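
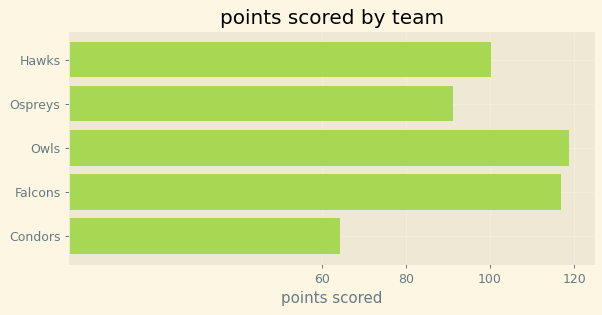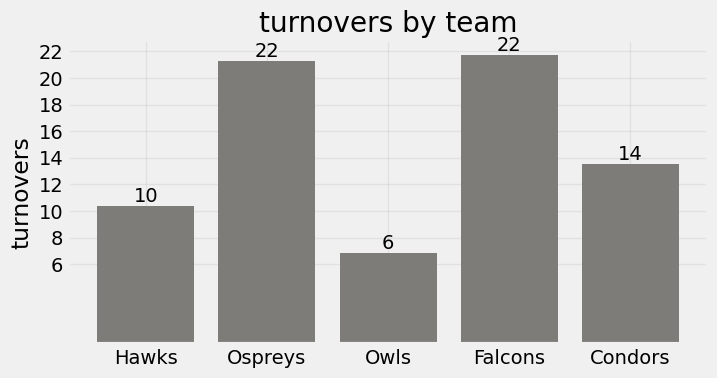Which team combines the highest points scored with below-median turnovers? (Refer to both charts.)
Chart 2 median turnovers ≈ 14; below-median teams: Hawks, Owls. Among those, Owls has the highest points scored (≈ 120).

Owls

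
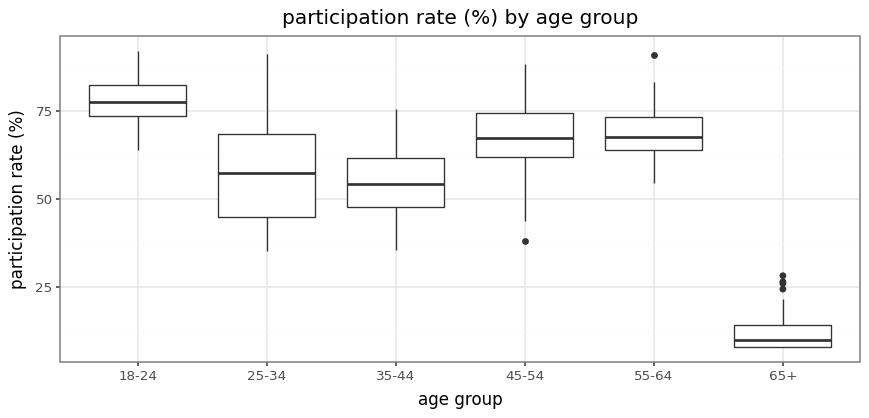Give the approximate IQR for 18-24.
Q3 ≈ 80, Q1 ≈ 70; IQR ≈ 10.

≈ 10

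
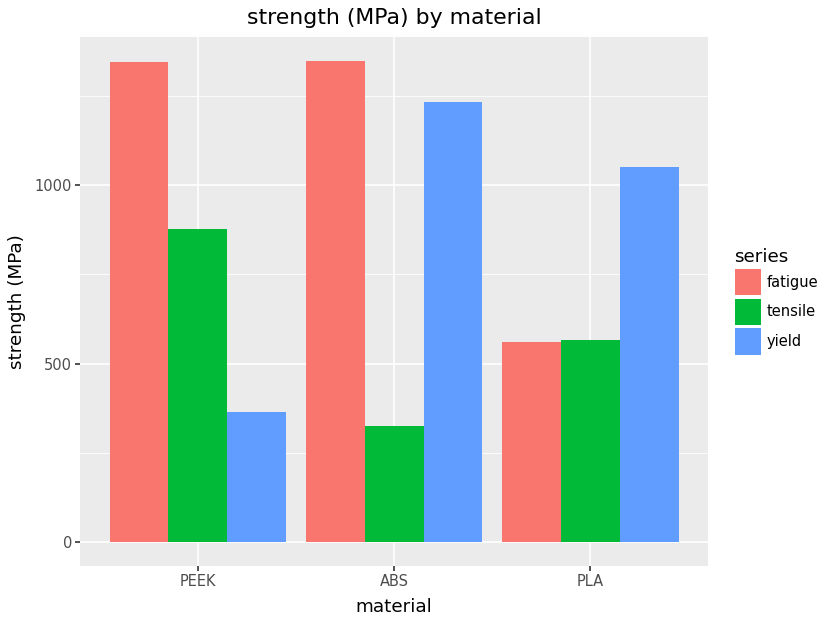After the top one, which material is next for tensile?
PLA

Top 3 for tensile: PEEK ≈ 800, PLA ≈ 600, ABS ≈ 400.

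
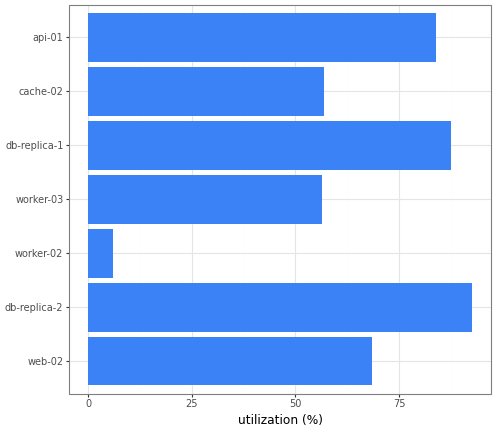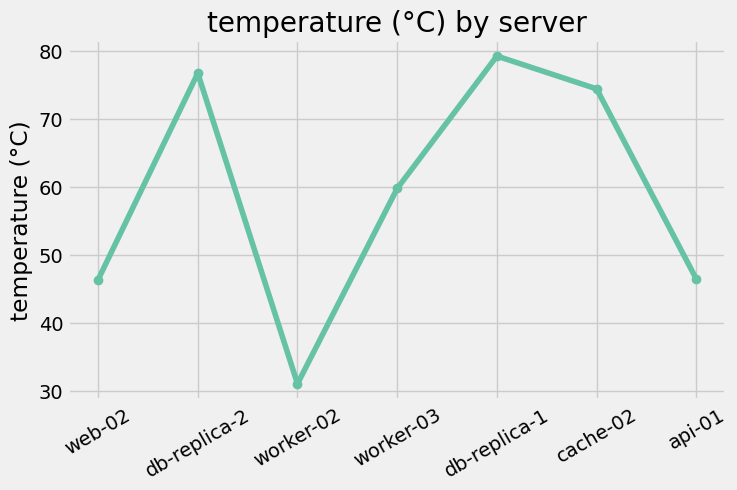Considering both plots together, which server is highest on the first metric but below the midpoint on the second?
api-01

Chart 2 median temperature (°C) ≈ 60; below-median servers: web-02, worker-02, api-01. Among those, api-01 has the highest utilization (%) (≈ 80).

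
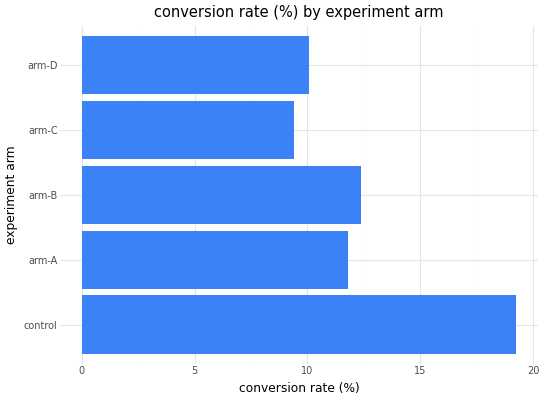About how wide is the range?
≈ 10

Max control ≈ 20, min arm-C ≈ 10; range ≈ 10.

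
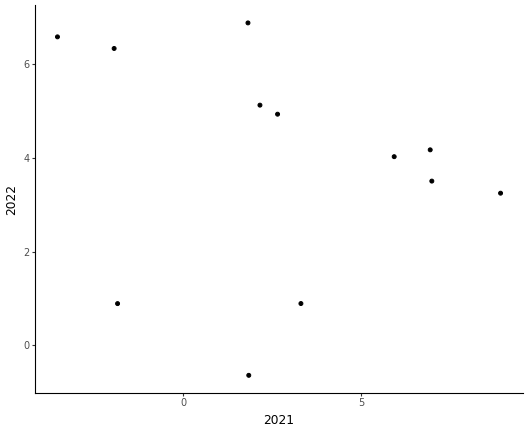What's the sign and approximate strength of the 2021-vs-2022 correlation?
no clear correlation

Points are roughly uncorrelated; weak (|r| ≈ 0.2).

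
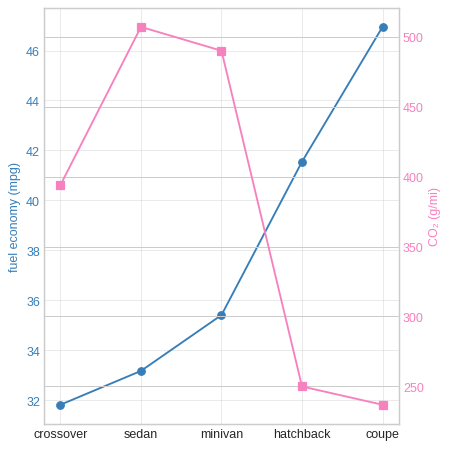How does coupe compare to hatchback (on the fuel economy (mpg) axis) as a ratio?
coupe ≈ 46, hatchback ≈ 42; 46/42 ≈ 1.1.

≈ 1.1×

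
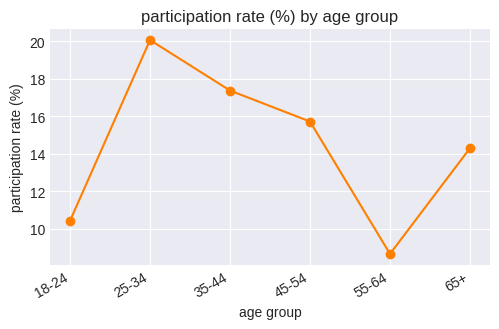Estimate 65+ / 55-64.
≈ 1.56×

65+ ≈ 14, 55-64 ≈ 9; 14/9 ≈ 1.56.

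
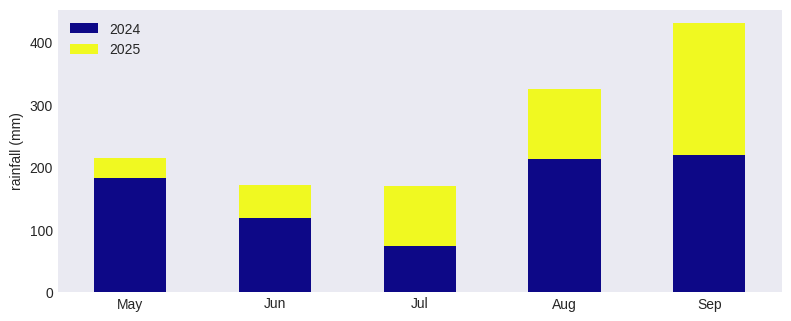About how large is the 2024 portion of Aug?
≈ 200

2024 top ≈ 200, bottom ≈ 0; segment ≈ 200.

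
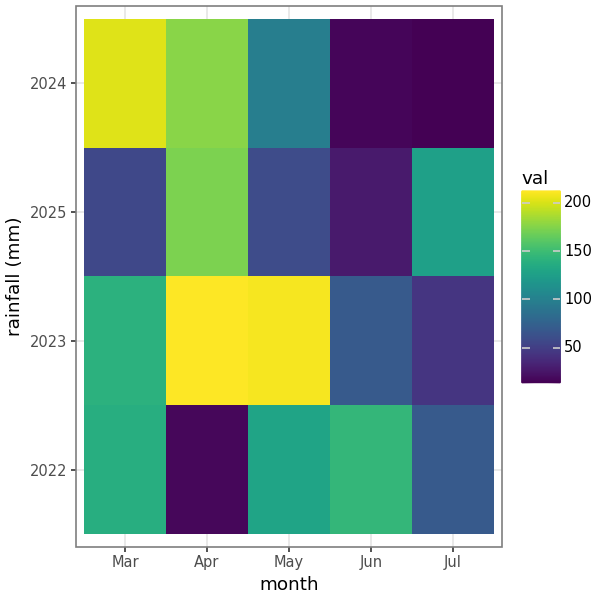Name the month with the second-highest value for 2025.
Top 3 for 2025: Apr ≈ 180, Jul ≈ 120, May ≈ 60.

Jul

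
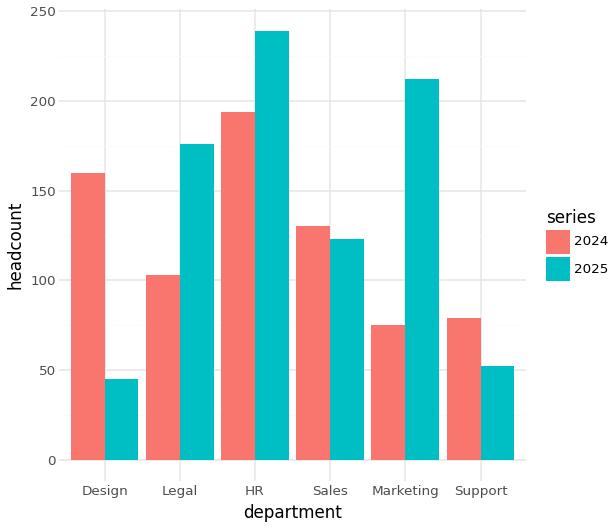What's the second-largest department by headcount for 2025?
Top 3 for 2025: HR ≈ 240, Marketing ≈ 220, Legal ≈ 180.

Marketing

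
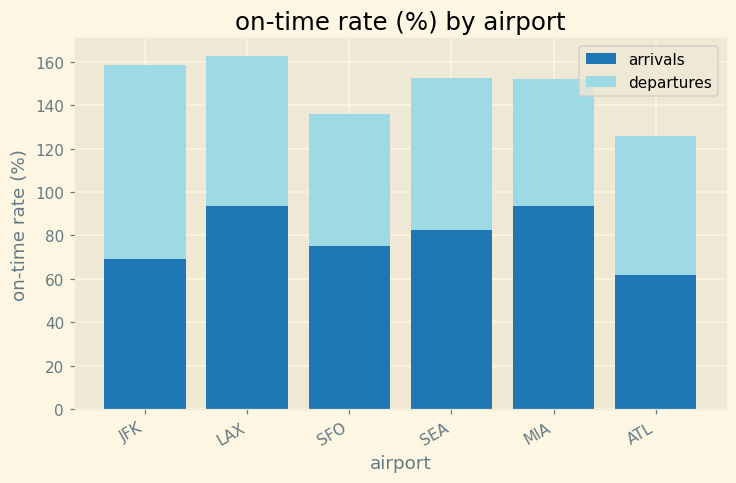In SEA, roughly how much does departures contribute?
departures top ≈ 160, bottom ≈ 80; segment ≈ 80.

≈ 80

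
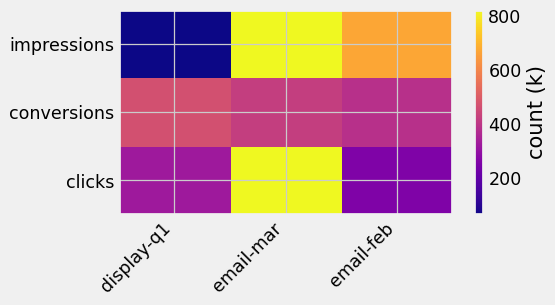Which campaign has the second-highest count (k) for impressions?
email-feb

Top 3 for impressions: email-mar ≈ 800, email-feb ≈ 700, display-q1 ≈ 100.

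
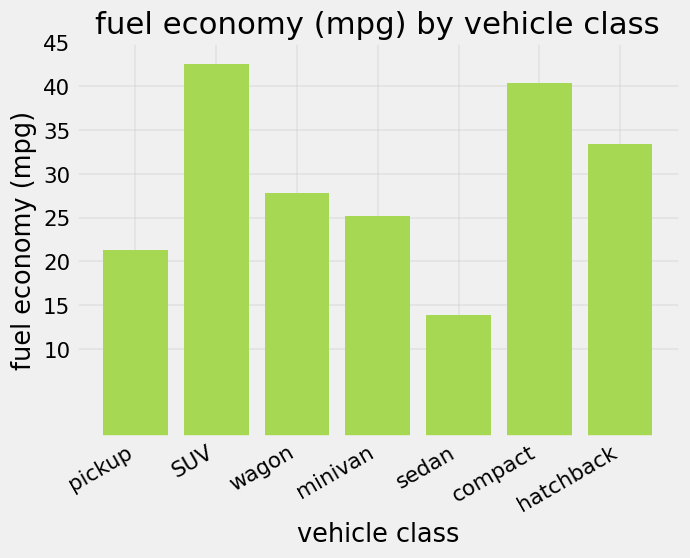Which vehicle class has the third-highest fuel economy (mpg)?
hatchback

Top 4: SUV ≈ 45, compact ≈ 40, hatchback ≈ 35, wagon ≈ 30.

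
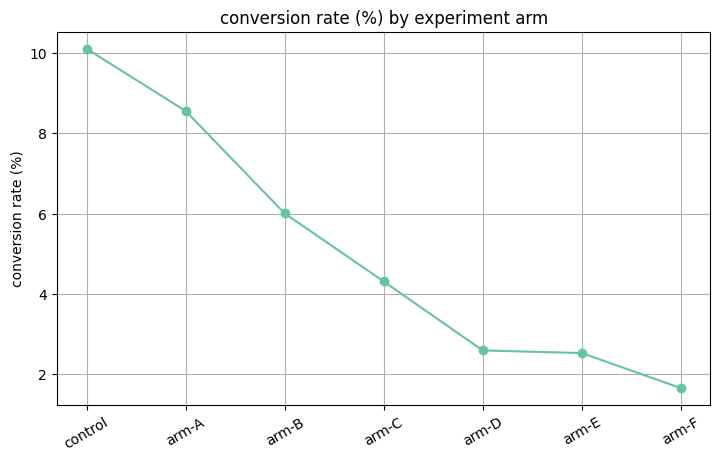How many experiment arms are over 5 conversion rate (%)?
3

Above 5: control, arm-A, arm-B.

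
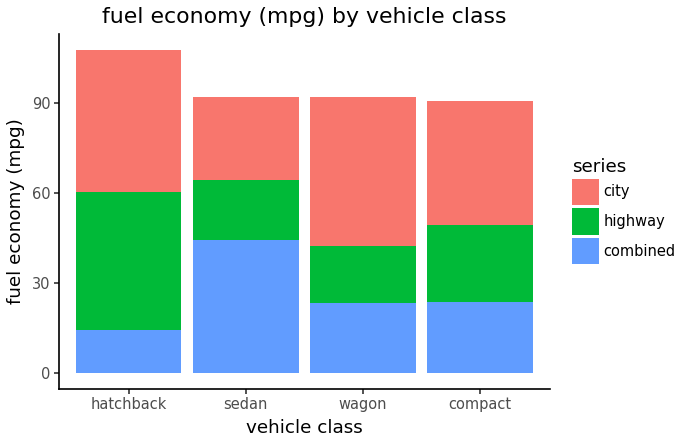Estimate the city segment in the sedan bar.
≈ 30

city top ≈ 90, bottom ≈ 60; segment ≈ 30.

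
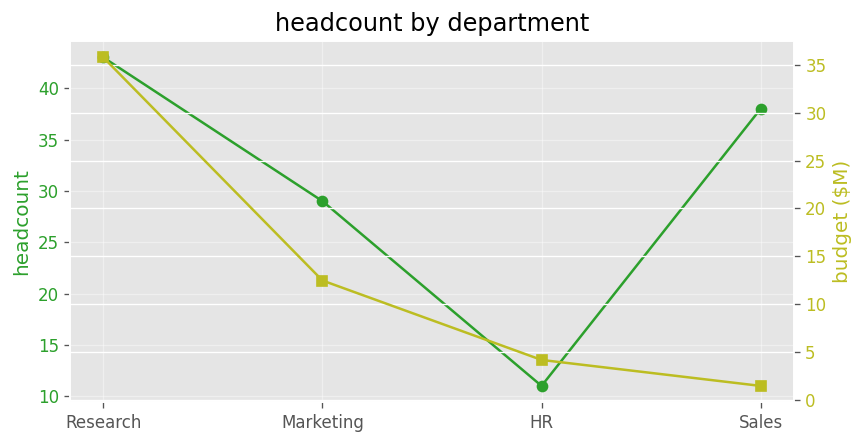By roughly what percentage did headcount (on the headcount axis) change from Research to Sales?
Research ≈ 45, Sales ≈ 40; (40 − 45) / 45 ≈ -11.1%.

≈ -11.1%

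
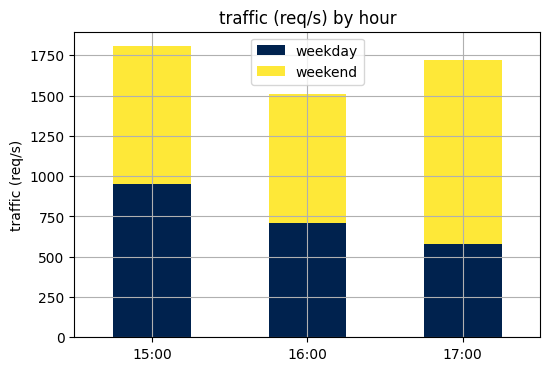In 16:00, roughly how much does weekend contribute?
weekend top ≈ 1600, bottom ≈ 800; segment ≈ 800.

≈ 800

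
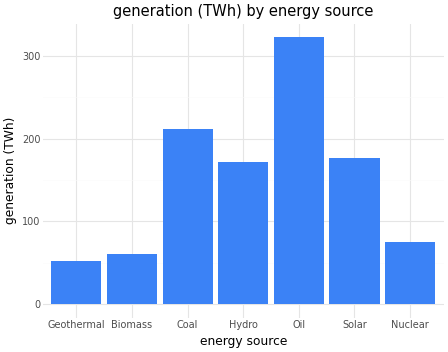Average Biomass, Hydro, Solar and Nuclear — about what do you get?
(50 + 150 + 200 + 100) / 4 ≈ 125.

≈ 125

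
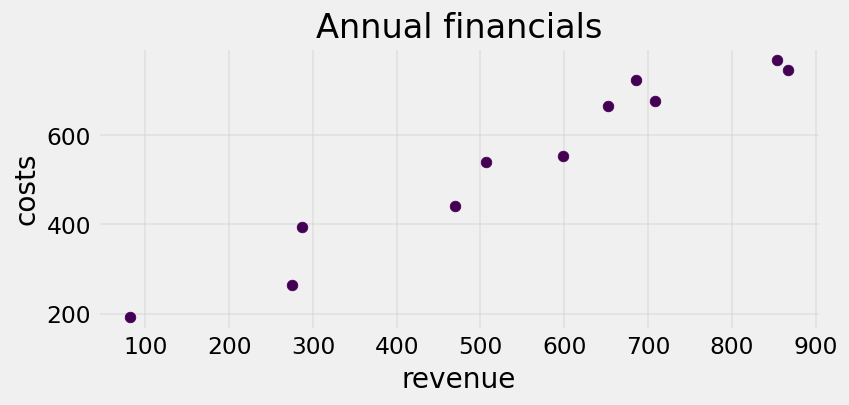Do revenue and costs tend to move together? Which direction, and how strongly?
positive, strong

Points are positively correlated; strong (|r| ≈ 1.0).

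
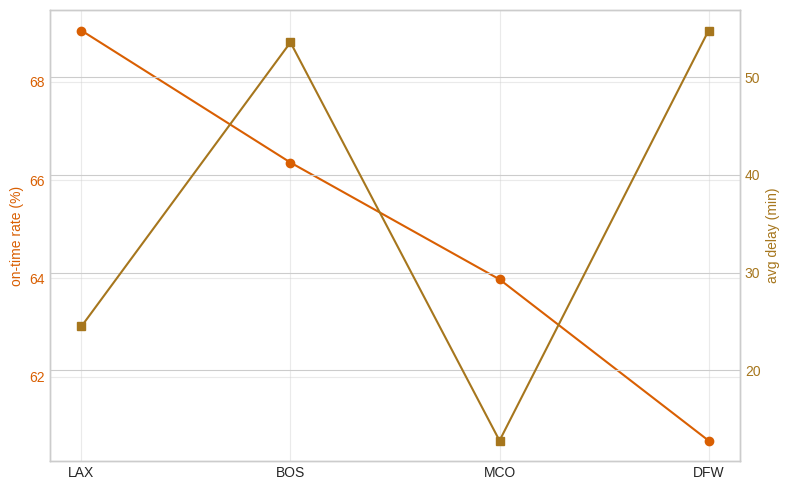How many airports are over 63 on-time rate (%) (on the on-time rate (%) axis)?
3

Above 63: LAX, BOS, MCO.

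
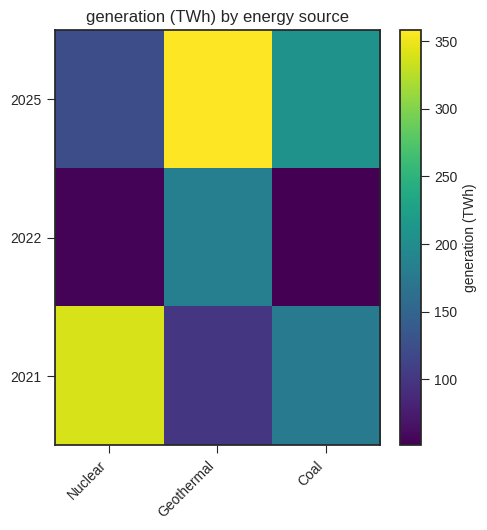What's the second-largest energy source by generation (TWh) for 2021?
Coal

Top 3 for 2021: Nuclear ≈ 350, Coal ≈ 200, Geothermal ≈ 100.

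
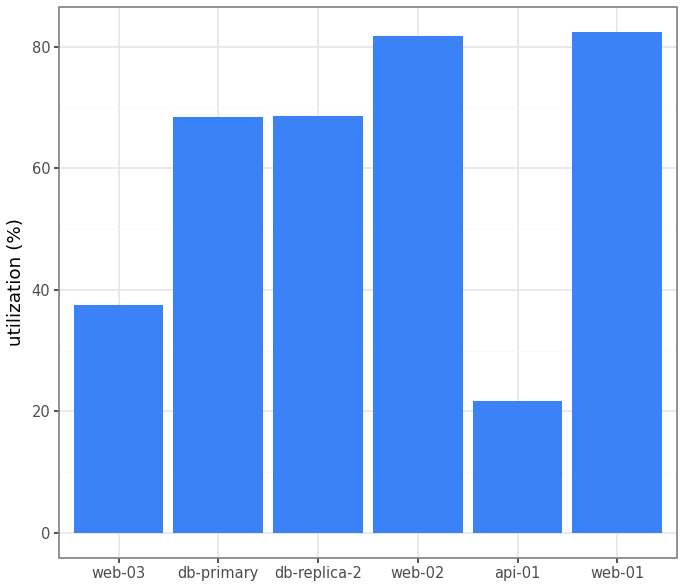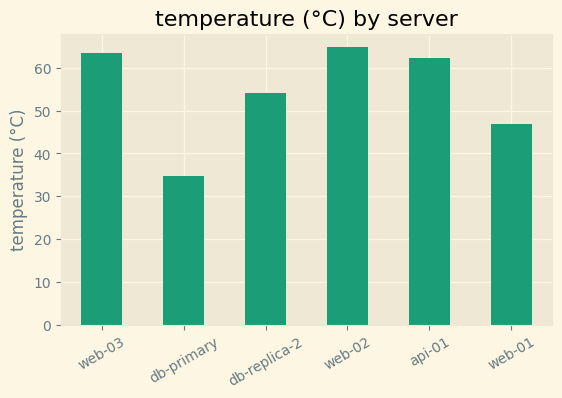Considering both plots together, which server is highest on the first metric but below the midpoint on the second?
web-01

Chart 2 median temperature (°C) ≈ 60; below-median servers: db-primary, db-replica-2, web-01. Among those, web-01 has the highest utilization (%) (≈ 80).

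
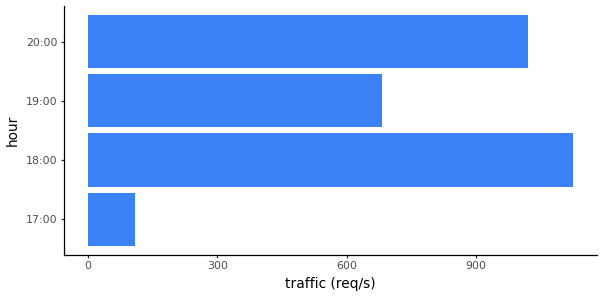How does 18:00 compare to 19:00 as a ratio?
18:00 ≈ 1100, 19:00 ≈ 700; 1100/700 ≈ 1.57.

≈ 1.57×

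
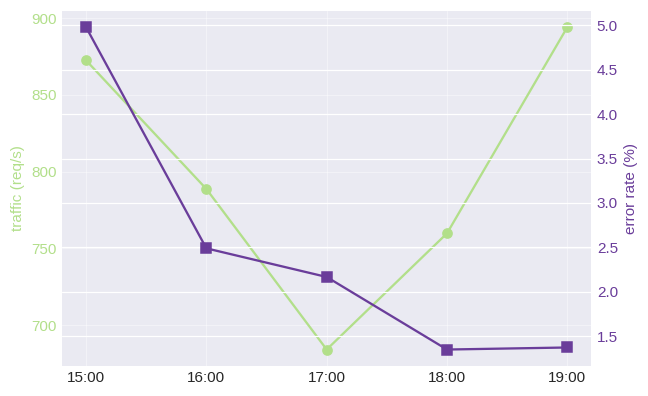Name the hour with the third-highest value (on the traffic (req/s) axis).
16:00

Top 4 (on the traffic (req/s) axis): 19:00 ≈ 900, 15:00 ≈ 880, 16:00 ≈ 780, 18:00 ≈ 760.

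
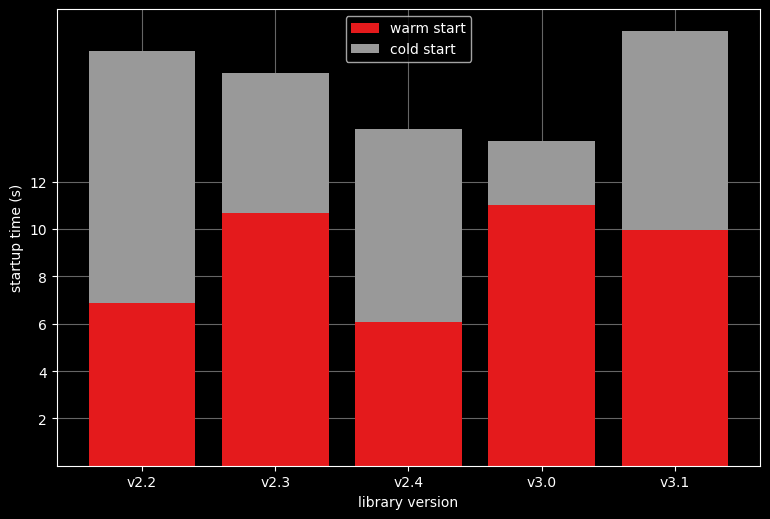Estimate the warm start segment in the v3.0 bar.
warm start top ≈ 12, bottom ≈ 0; segment ≈ 12.

≈ 12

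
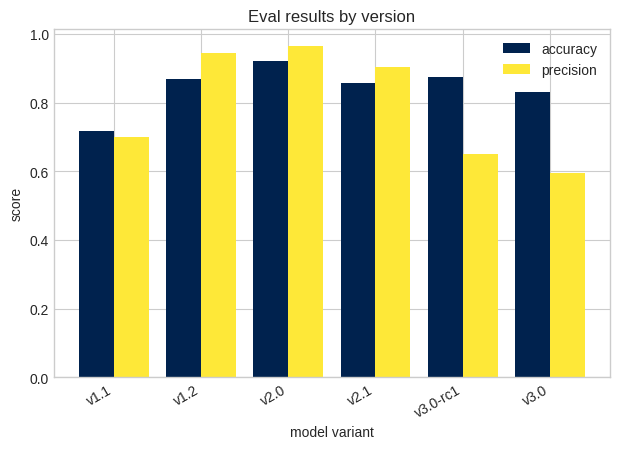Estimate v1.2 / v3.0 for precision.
≈ 1.5×

v1.2 ≈ 0.9, v3.0 ≈ 0.6; 0.9/0.6 ≈ 1.5.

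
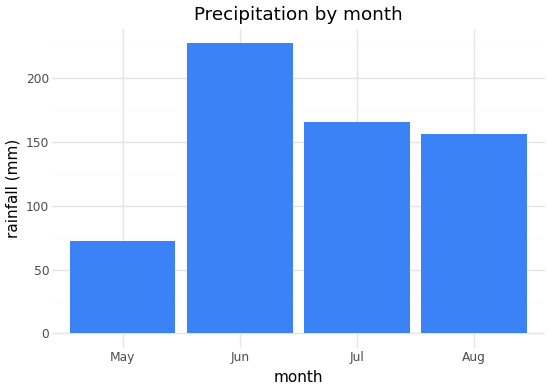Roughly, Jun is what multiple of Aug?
≈ 1.38×

Jun ≈ 220, Aug ≈ 160; 220/160 ≈ 1.38.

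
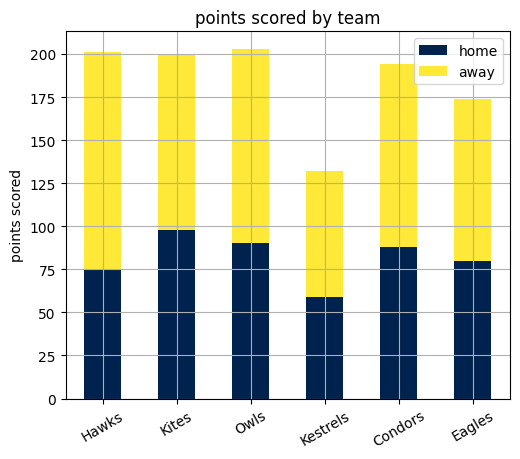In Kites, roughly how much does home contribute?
≈ 100

home top ≈ 100, bottom ≈ 0; segment ≈ 100.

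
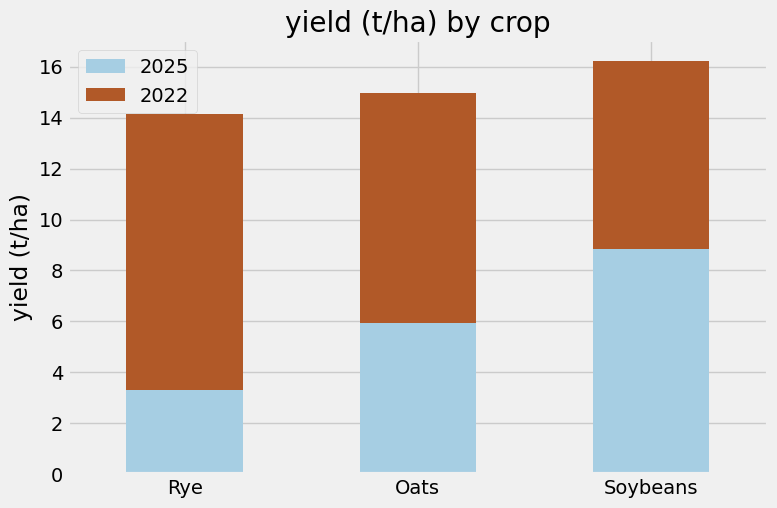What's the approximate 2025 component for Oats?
2025 top ≈ 6, bottom ≈ 0; segment ≈ 6.

≈ 6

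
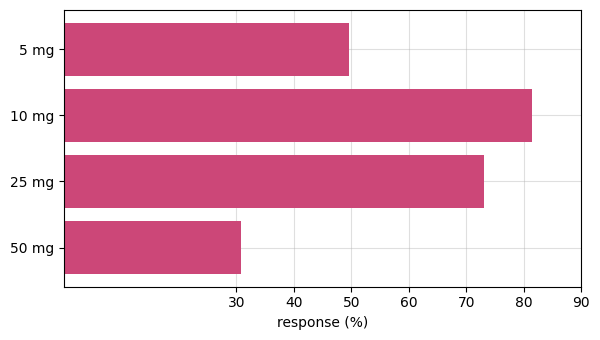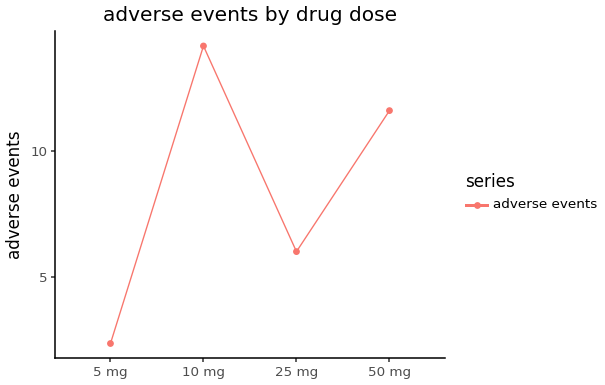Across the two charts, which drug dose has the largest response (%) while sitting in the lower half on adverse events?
25 mg

Chart 2 median adverse events ≈ 8; below-median drug doses: 5 mg, 25 mg. Among those, 25 mg has the highest response (%) (≈ 70).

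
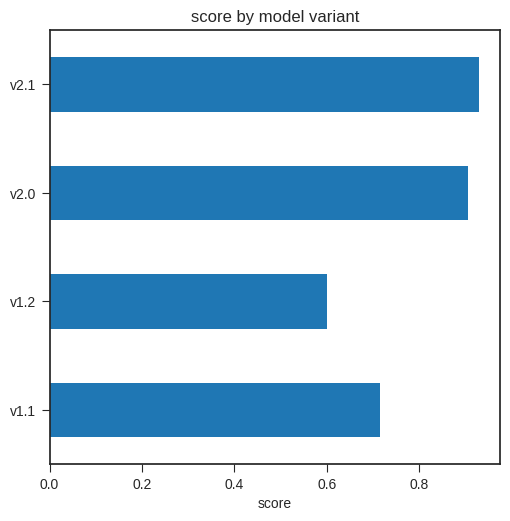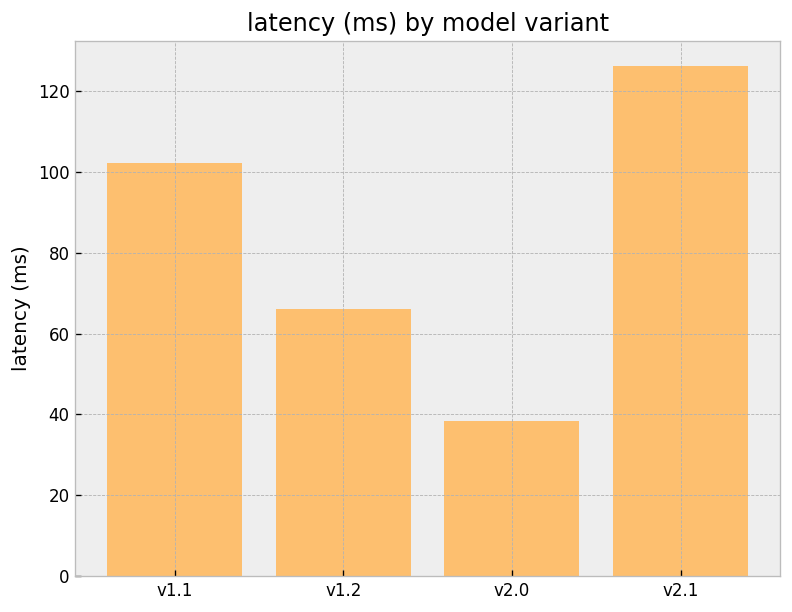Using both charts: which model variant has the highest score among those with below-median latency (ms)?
v2.0

Chart 2 median latency (ms) ≈ 80; below-median model variants: v1.2, v2.0. Among those, v2.0 has the highest score (≈ 0.9).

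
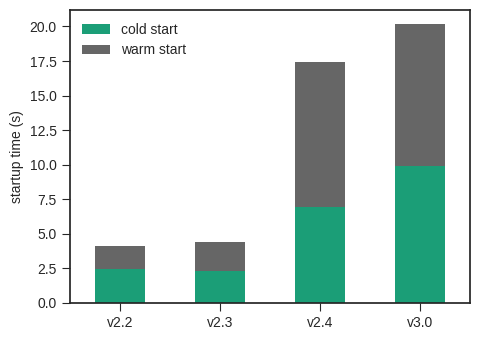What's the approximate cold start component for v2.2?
cold start top ≈ 2, bottom ≈ 0; segment ≈ 2.

≈ 2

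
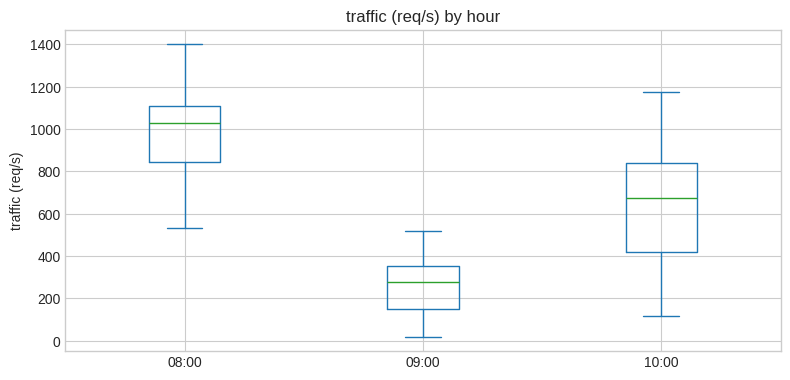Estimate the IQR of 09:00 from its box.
Q3 ≈ 400, Q1 ≈ 200; IQR ≈ 200.

≈ 200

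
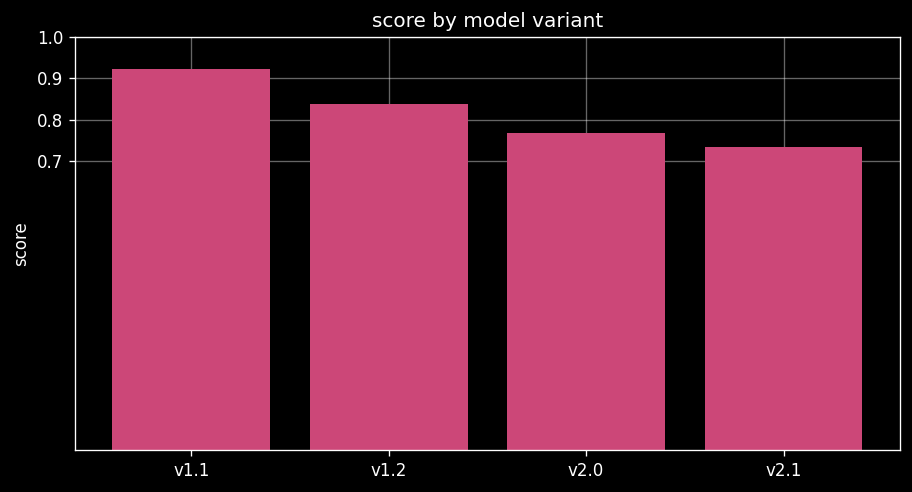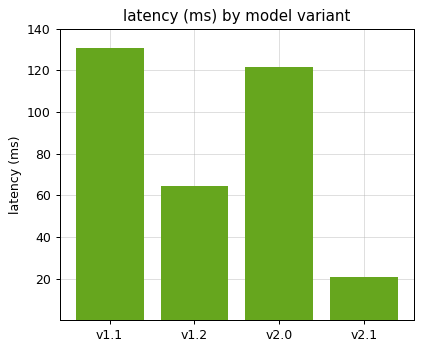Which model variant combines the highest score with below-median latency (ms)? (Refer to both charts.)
v1.2

Chart 2 median latency (ms) ≈ 100; below-median model variants: v1.2, v2.1. Among those, v1.2 has the highest score (≈ 0.8).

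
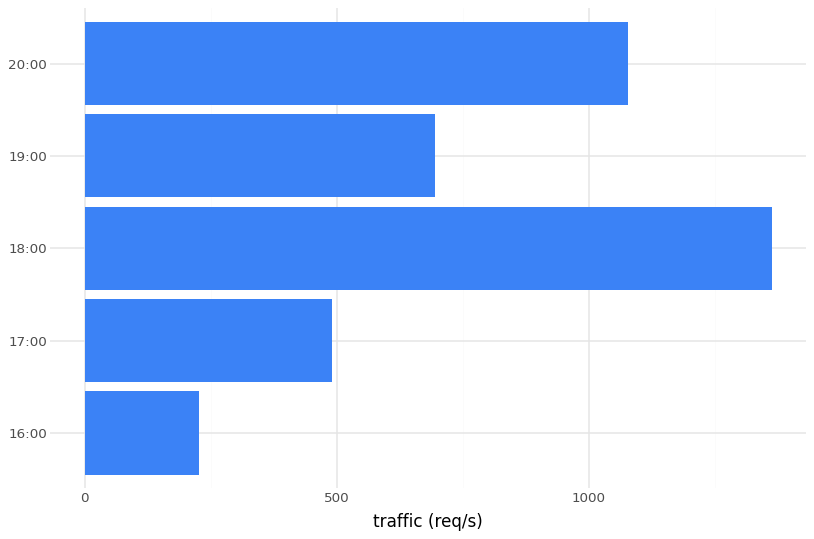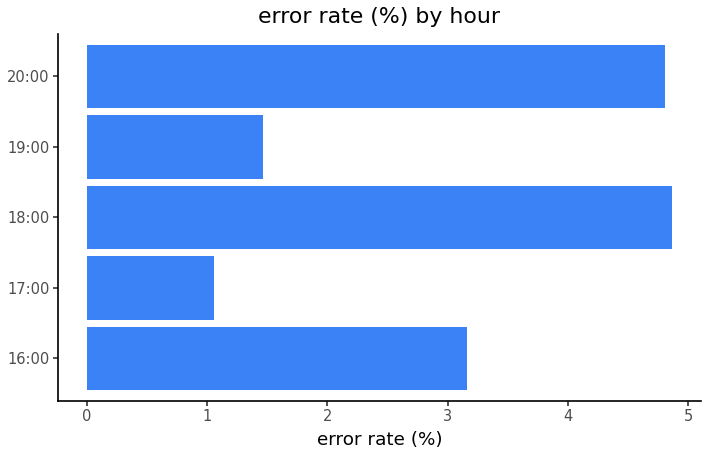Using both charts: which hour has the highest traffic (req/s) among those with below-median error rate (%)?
Chart 2 median error rate (%) ≈ 3; below-median hours: 17:00, 19:00. Among those, 19:00 has the highest traffic (req/s) (≈ 600).

19:00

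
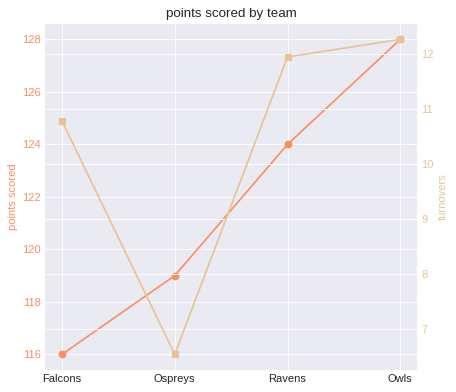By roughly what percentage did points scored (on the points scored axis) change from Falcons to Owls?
Falcons ≈ 116, Owls ≈ 128; (128 − 116) / 116 ≈ +10.3%.

≈ +10.3%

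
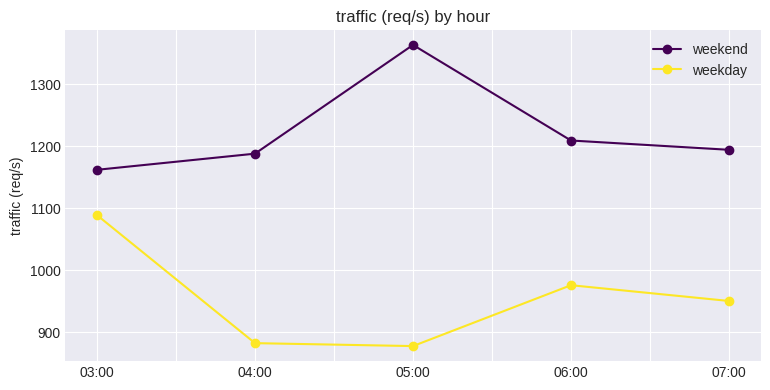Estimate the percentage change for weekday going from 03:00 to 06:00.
≈ -9.1%

03:00 ≈ 1100, 06:00 ≈ 1000; (1000 − 1100) / 1100 ≈ -9.1%.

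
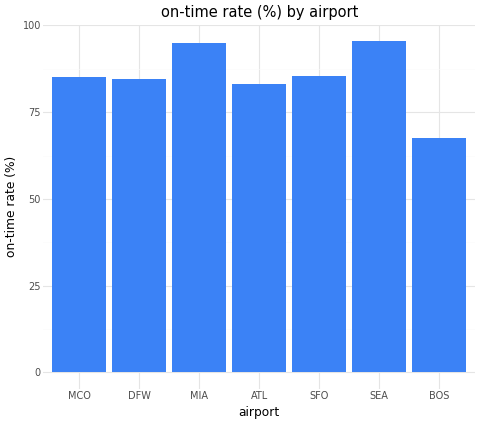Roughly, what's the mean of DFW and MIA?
(80 + 90) / 2 ≈ 85.

≈ 85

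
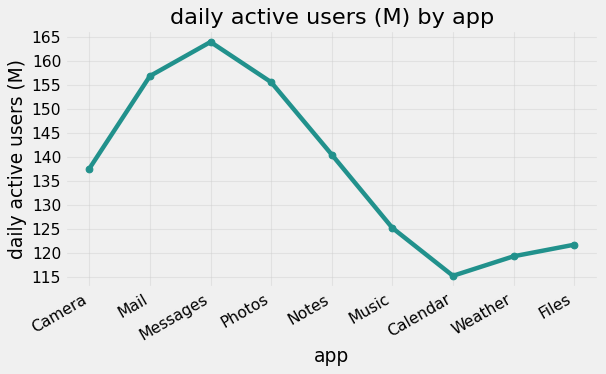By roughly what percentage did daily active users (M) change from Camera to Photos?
≈ +10.7%

Camera ≈ 140, Photos ≈ 155; (155 − 140) / 140 ≈ +10.7%.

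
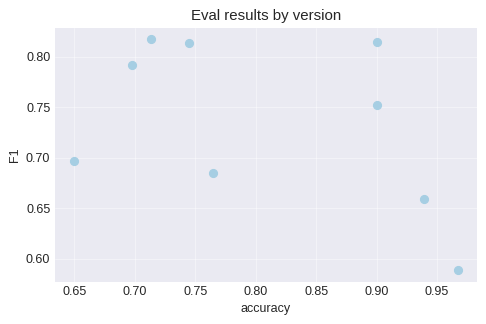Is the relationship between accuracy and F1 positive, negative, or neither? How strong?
Points are negatively correlated; moderate (|r| ≈ 0.5).

negative, moderate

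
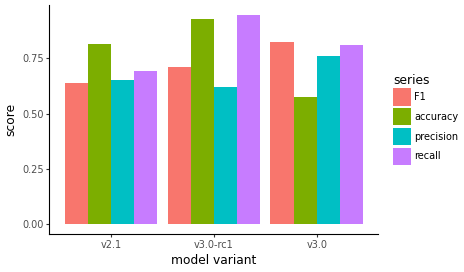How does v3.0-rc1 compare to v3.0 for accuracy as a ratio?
v3.0-rc1 ≈ 0.9, v3.0 ≈ 0.6; 0.9/0.6 ≈ 1.5.

≈ 1.5×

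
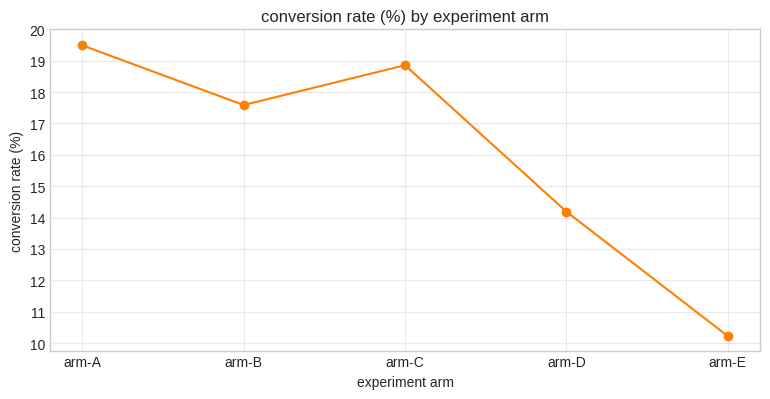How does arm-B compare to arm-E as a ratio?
≈ 1.8×

arm-B ≈ 18, arm-E ≈ 10; 18/10 ≈ 1.8.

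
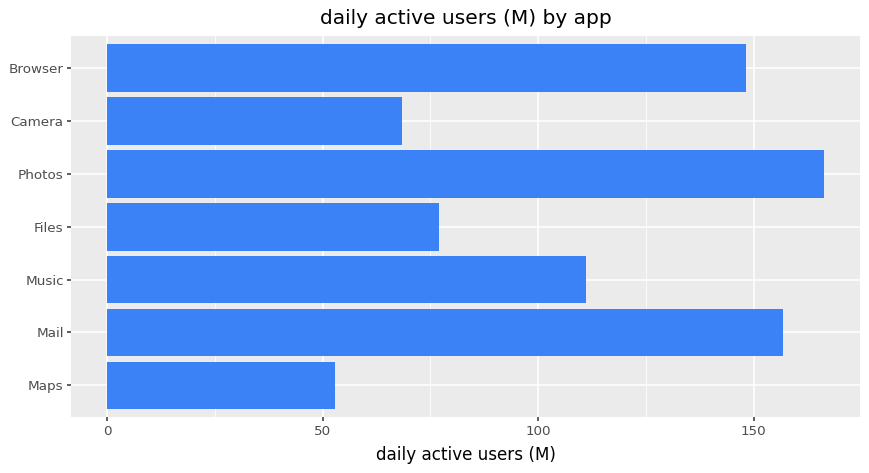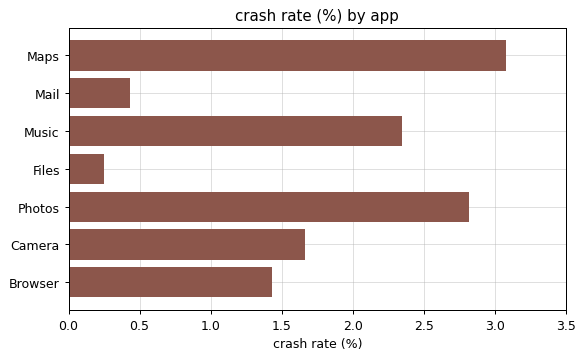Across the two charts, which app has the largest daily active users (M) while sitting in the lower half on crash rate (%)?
Chart 2 median crash rate (%) ≈ 1.5; below-median apps: Mail, Files, Browser. Among those, Mail has the highest daily active users (M) (≈ 160).

Mail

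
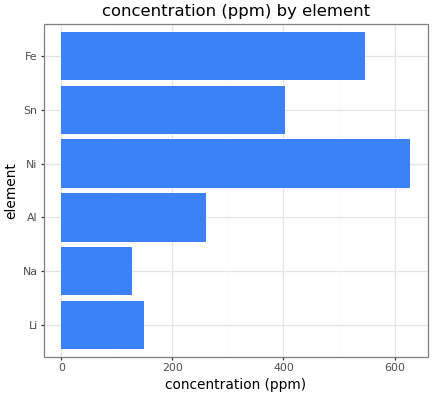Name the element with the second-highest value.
Top 3: Ni ≈ 600, Fe ≈ 500, Sn ≈ 400.

Fe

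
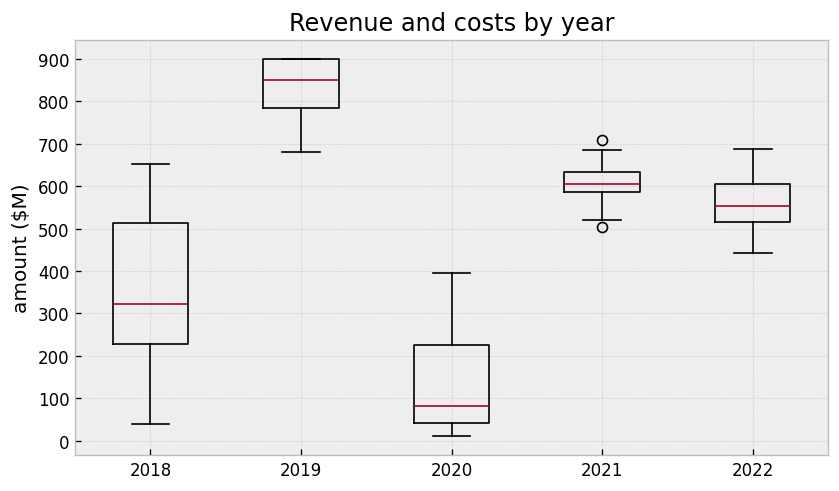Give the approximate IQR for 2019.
Q3 ≈ 900, Q1 ≈ 800; IQR ≈ 100.

≈ 100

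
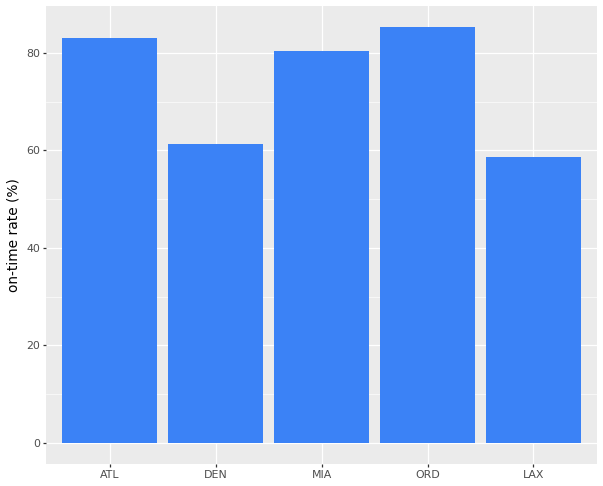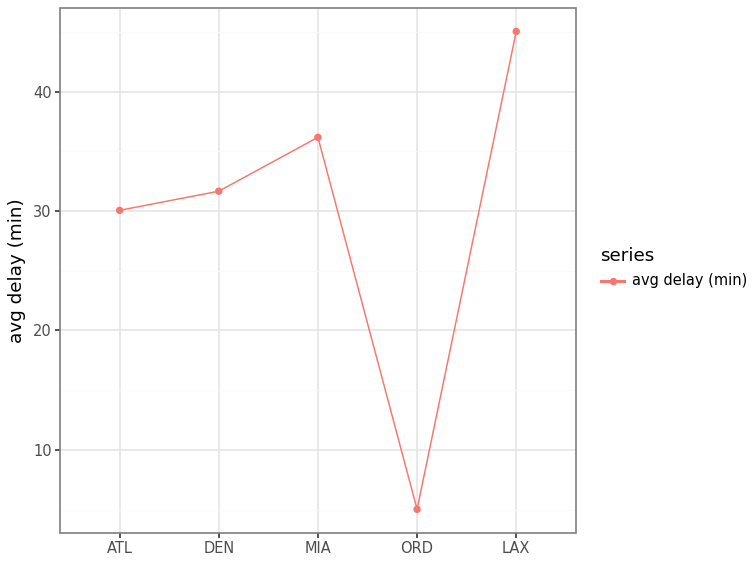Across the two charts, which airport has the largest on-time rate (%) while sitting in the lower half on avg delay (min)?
ORD

Chart 2 median avg delay (min) ≈ 30; below-median airports: ATL, ORD. Among those, ORD has the highest on-time rate (%) (≈ 90).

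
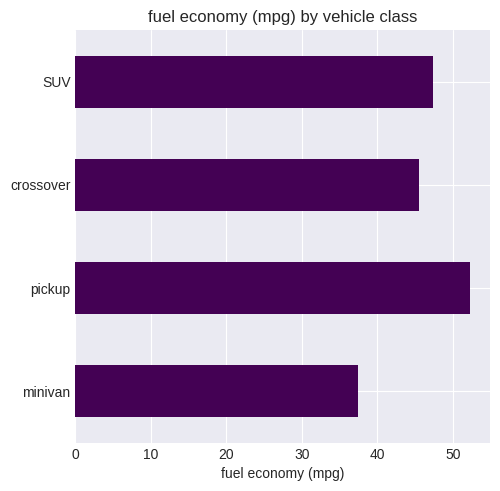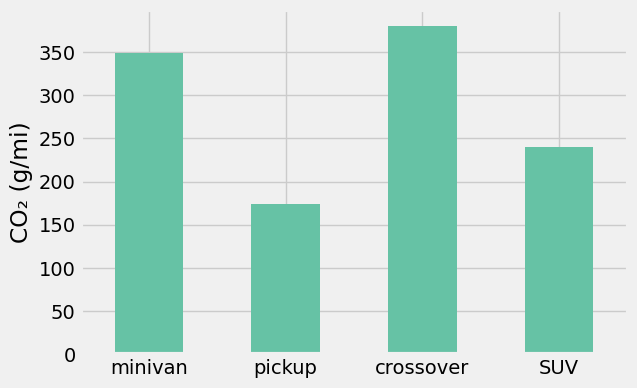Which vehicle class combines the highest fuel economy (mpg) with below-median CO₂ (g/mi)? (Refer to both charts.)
pickup

Chart 2 median CO₂ (g/mi) ≈ 300; below-median vehicle classes: pickup, SUV. Among those, pickup has the highest fuel economy (mpg) (≈ 50).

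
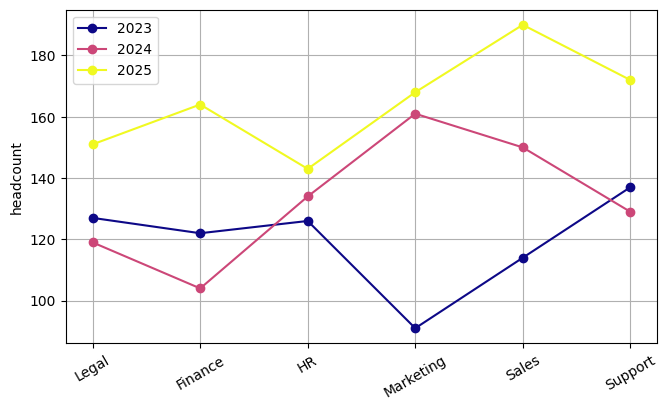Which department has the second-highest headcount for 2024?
Top 3 for 2024: Marketing ≈ 160, Sales ≈ 150, HR ≈ 130.

Sales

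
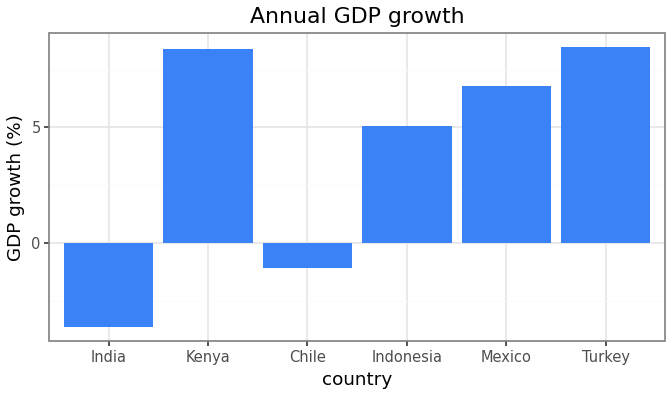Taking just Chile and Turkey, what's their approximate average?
≈ 3

(-2 + 8) / 2 ≈ 3.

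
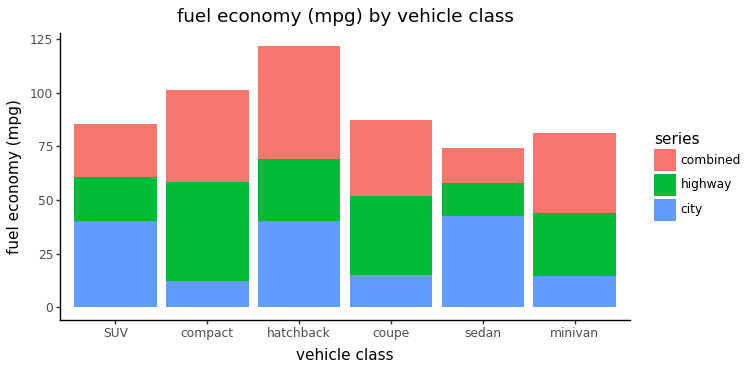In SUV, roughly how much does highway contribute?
highway top ≈ 60, bottom ≈ 40; segment ≈ 20.

≈ 20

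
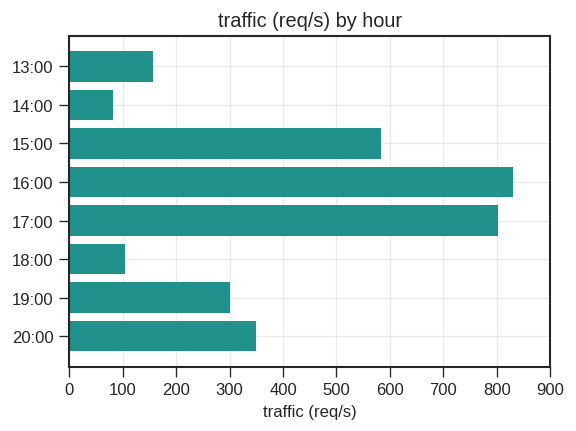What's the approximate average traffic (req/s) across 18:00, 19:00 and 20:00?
(100 + 300 + 300) / 3 ≈ 233.

≈ 233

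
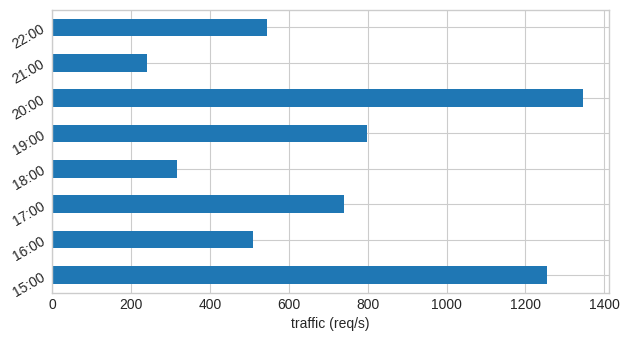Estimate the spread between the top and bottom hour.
≈ 1200

Max 20:00 ≈ 1400, min 21:00 ≈ 200; range ≈ 1200.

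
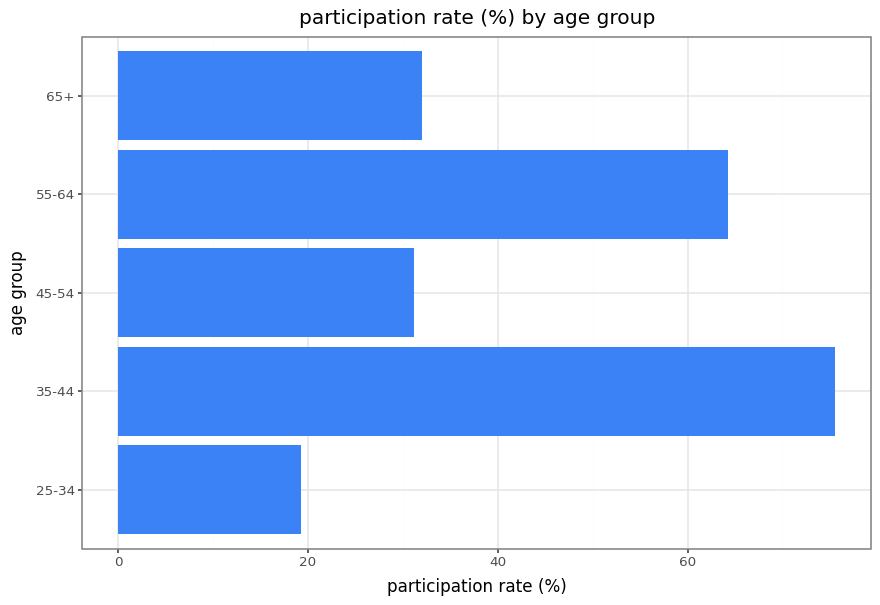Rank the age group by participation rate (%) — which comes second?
Top 3: 35-44 ≈ 80, 55-64 ≈ 60, 65+ ≈ 30.

55-64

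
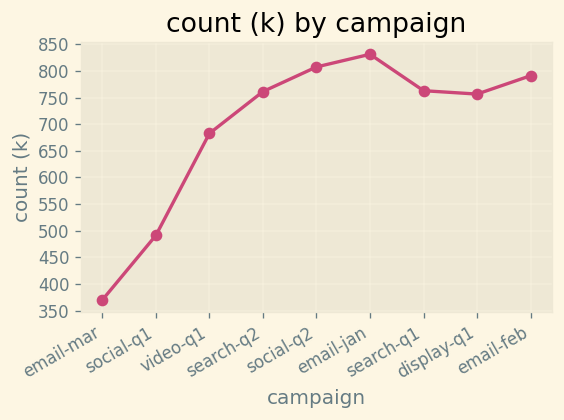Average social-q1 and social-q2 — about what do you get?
(500 + 800) / 2 ≈ 650.

≈ 650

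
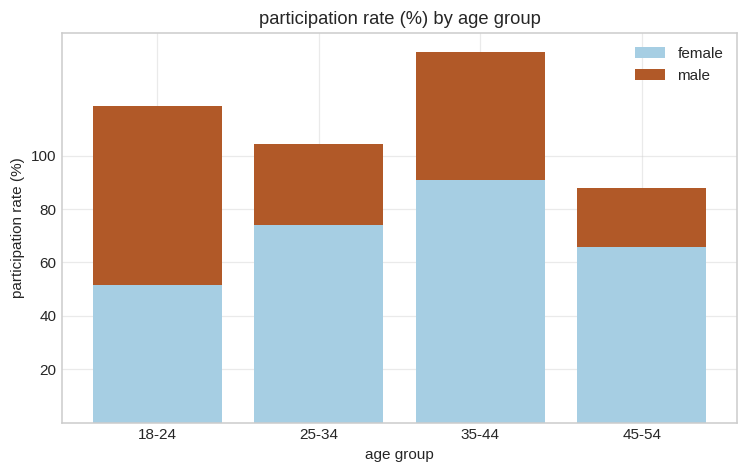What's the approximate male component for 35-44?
male top ≈ 140, bottom ≈ 100; segment ≈ 40.

≈ 40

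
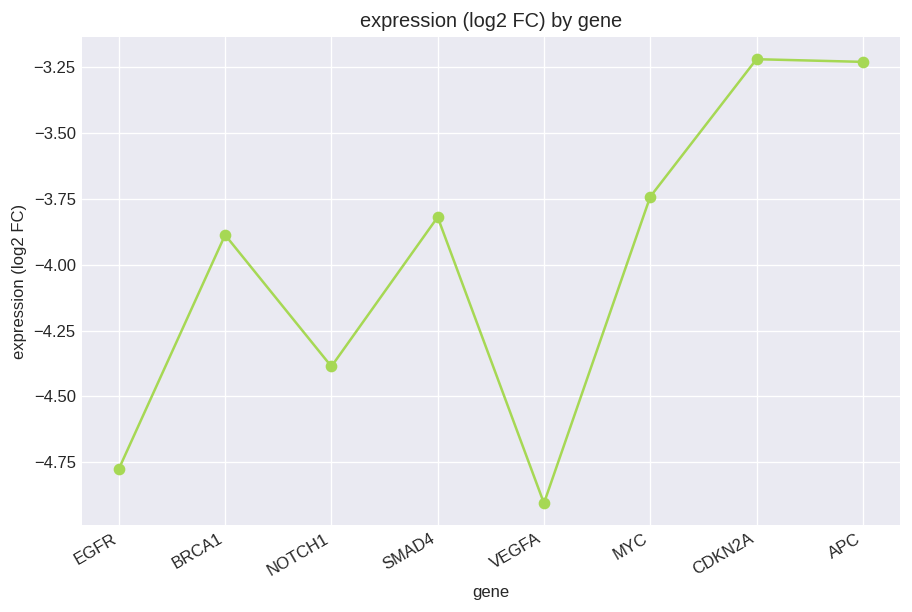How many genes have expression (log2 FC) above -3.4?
Above -3.4: CDKN2A, APC.

2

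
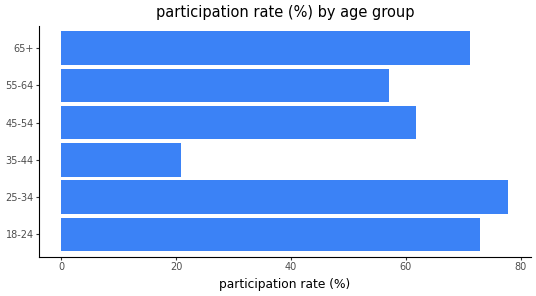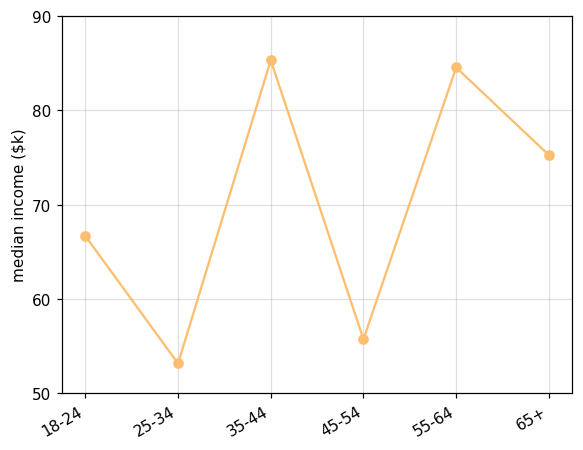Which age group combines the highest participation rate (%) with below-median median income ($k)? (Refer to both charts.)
Chart 2 median median income ($k) ≈ 70; below-median age groups: 18-24, 25-34, 45-54. Among those, 25-34 has the highest participation rate (%) (≈ 80).

25-34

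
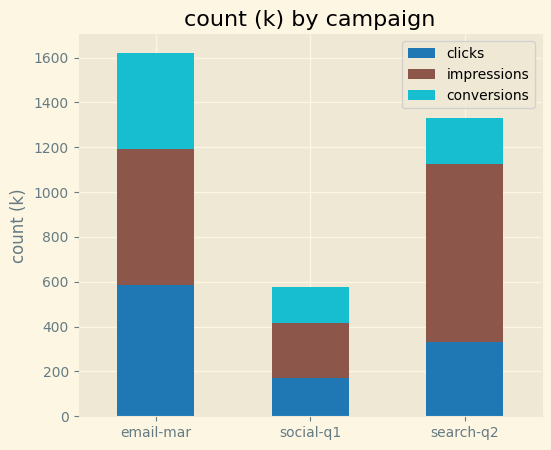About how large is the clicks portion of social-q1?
≈ 200

clicks top ≈ 200, bottom ≈ 0; segment ≈ 200.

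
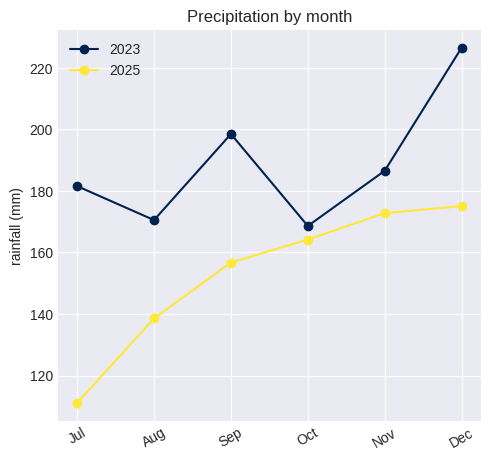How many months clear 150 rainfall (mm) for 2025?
4

Above 150: Sep, Oct, Nov, Dec.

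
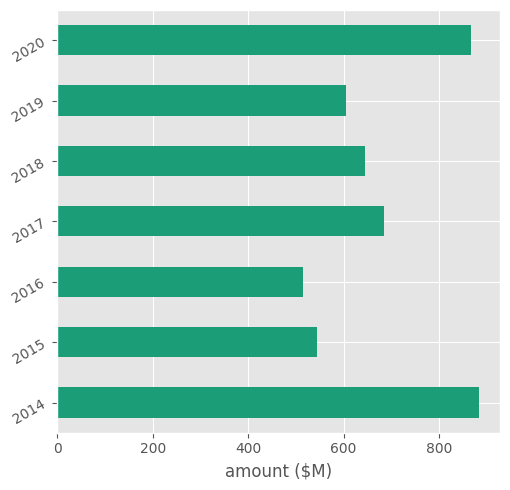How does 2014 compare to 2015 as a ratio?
2014 ≈ 900, 2015 ≈ 500; 900/500 ≈ 1.8.

≈ 1.8×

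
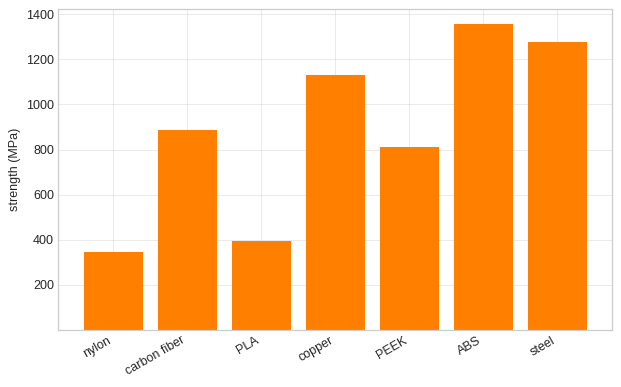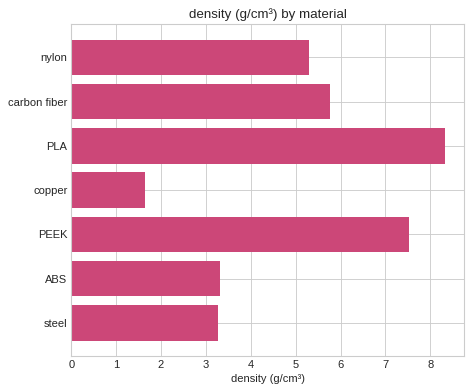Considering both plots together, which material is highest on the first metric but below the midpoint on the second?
ABS

Chart 2 median density (g/cm³) ≈ 5; below-median materials: copper, ABS, steel. Among those, ABS has the highest strength (MPa) (≈ 1400).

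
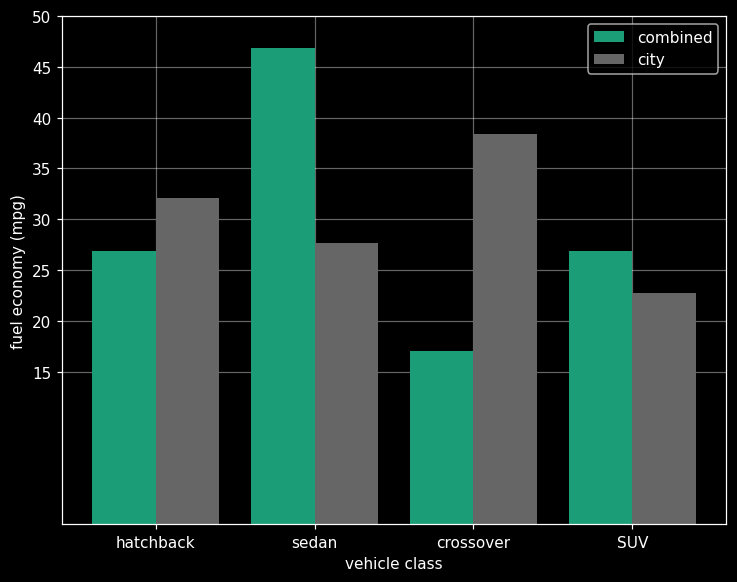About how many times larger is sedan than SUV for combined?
sedan ≈ 45, SUV ≈ 25; 45/25 ≈ 1.8.

≈ 1.8×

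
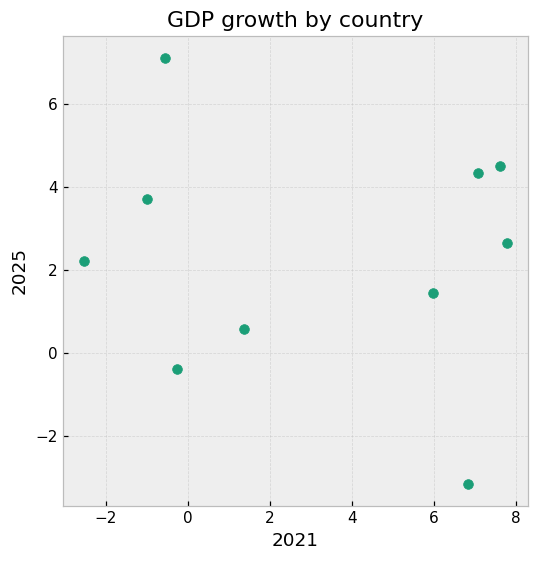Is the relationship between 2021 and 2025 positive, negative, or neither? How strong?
Points are roughly uncorrelated; weak (|r| ≈ 0.1).

no clear correlation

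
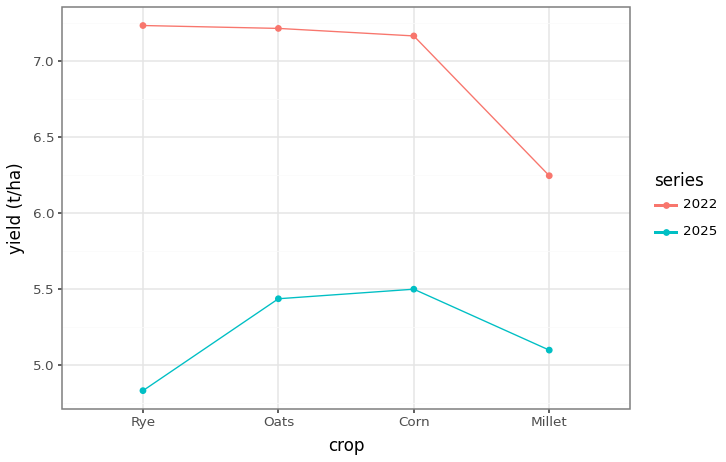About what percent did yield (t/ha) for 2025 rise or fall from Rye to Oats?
Rye ≈ 5.0, Oats ≈ 5.5; (5.5 − 5.0) / 5.0 ≈ +10%.

≈ +10%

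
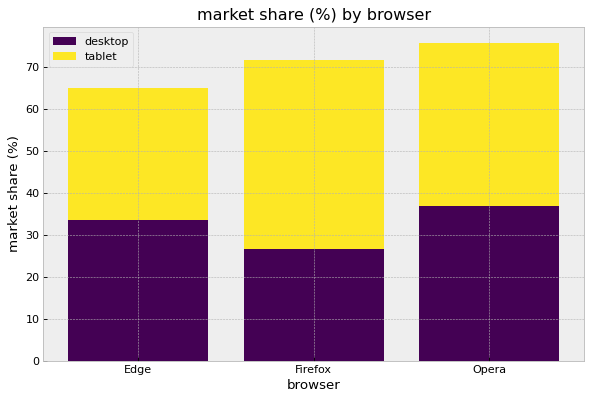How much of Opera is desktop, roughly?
≈ 40

desktop top ≈ 40, bottom ≈ 0; segment ≈ 40.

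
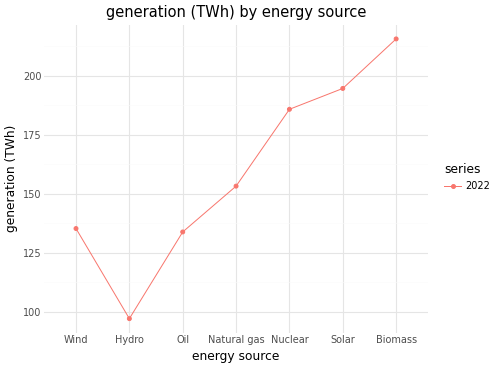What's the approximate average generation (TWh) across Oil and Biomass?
(130 + 220) / 2 ≈ 175.

≈ 175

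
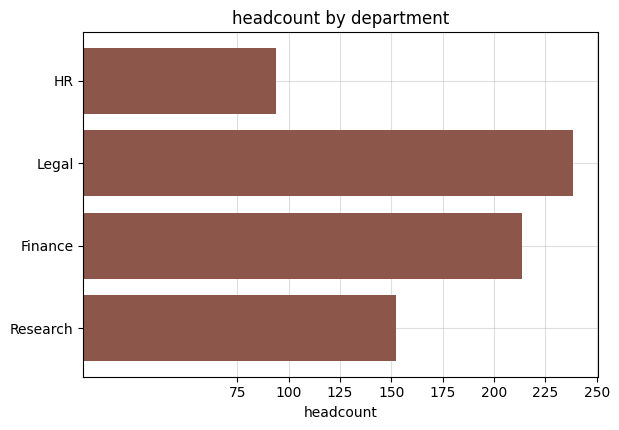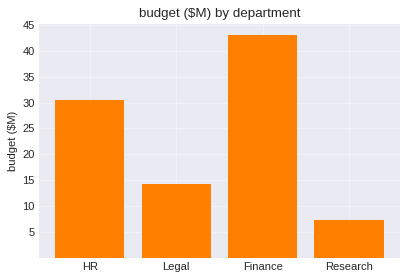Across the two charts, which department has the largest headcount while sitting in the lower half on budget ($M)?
Chart 2 median budget ($M) ≈ 20; below-median departments: Legal, Research. Among those, Legal has the highest headcount (≈ 250).

Legal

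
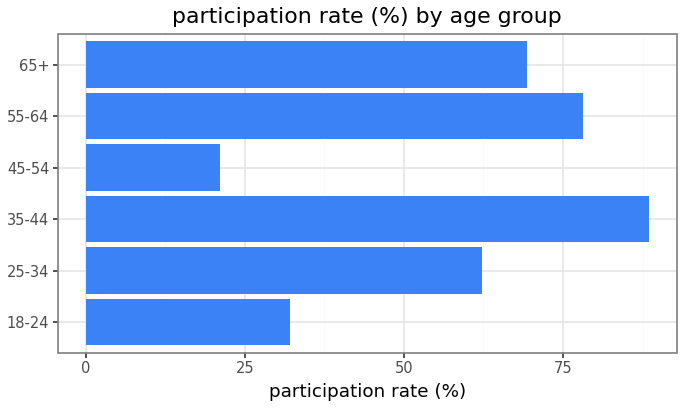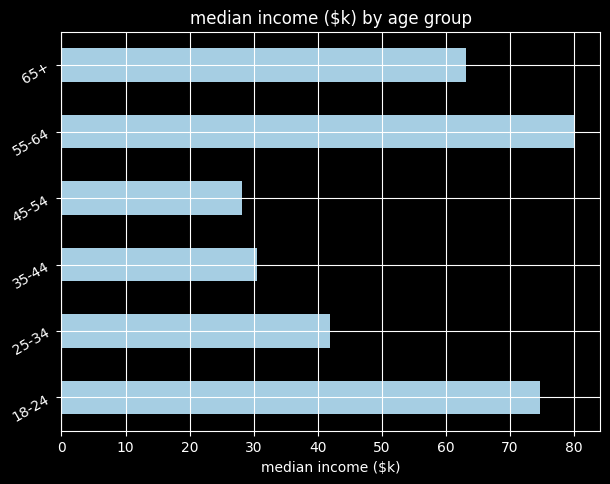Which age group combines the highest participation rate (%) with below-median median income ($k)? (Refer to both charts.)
35-44

Chart 2 median median income ($k) ≈ 50; below-median age groups: 25-34, 35-44, 45-54. Among those, 35-44 has the highest participation rate (%) (≈ 90).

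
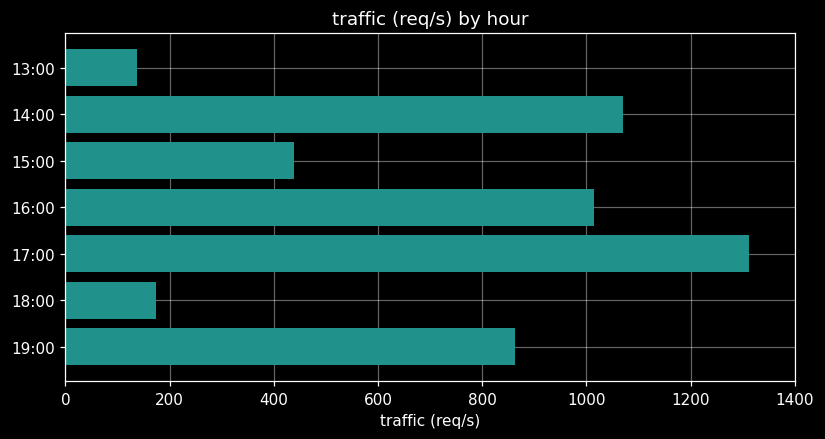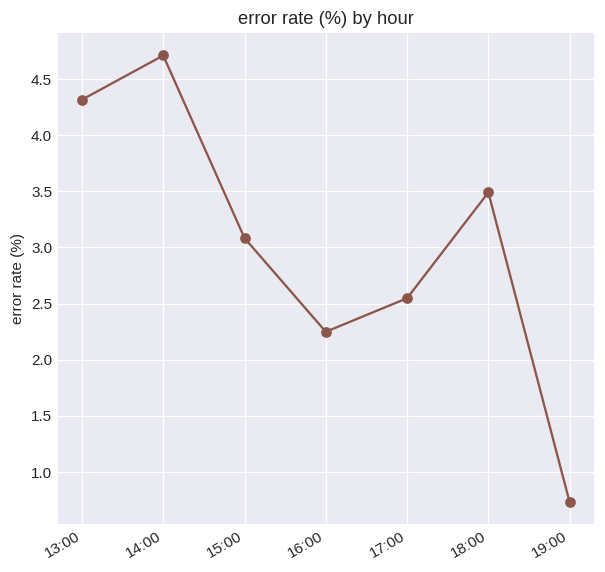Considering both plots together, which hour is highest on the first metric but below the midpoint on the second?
Chart 2 median error rate (%) ≈ 3; below-median hours: 16:00, 17:00, 19:00. Among those, 17:00 has the highest traffic (req/s) (≈ 1400).

17:00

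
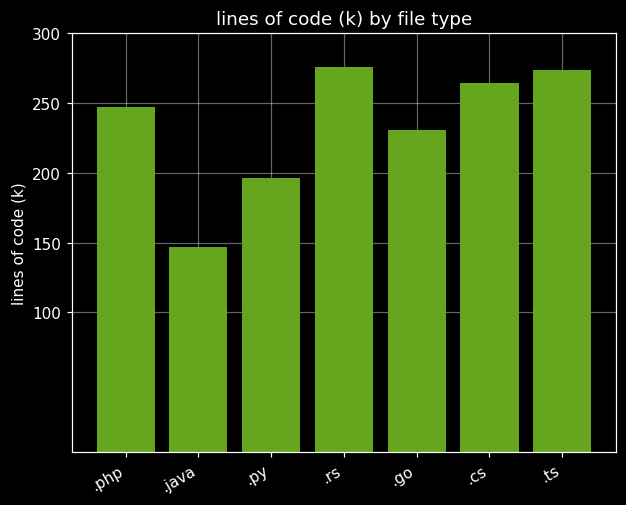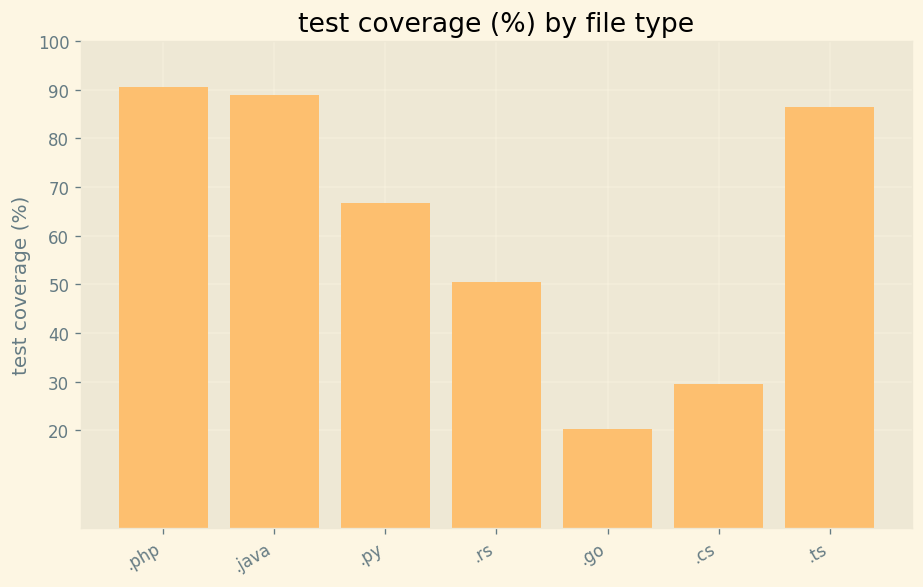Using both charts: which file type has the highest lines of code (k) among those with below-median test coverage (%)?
Chart 2 median test coverage (%) ≈ 70; below-median file types: .rs, .go, .cs. Among those, .rs has the highest lines of code (k) (≈ 300).

.rs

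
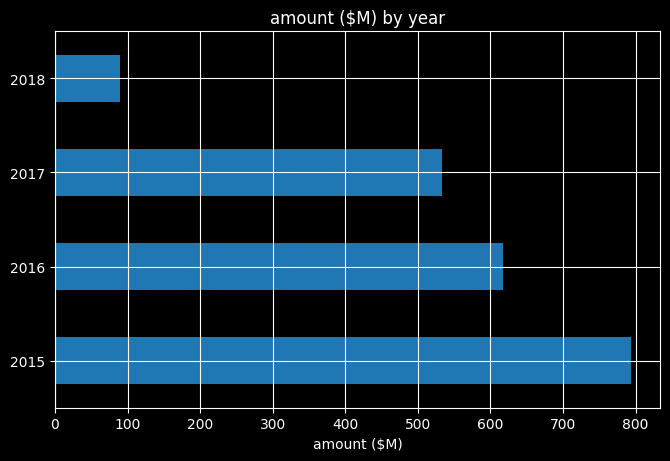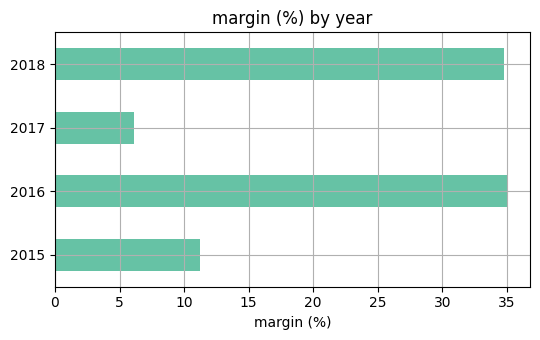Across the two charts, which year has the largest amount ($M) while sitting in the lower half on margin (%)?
2015

Chart 2 median margin (%) ≈ 25; below-median years: 2015, 2017. Among those, 2015 has the highest amount ($M) (≈ 800).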